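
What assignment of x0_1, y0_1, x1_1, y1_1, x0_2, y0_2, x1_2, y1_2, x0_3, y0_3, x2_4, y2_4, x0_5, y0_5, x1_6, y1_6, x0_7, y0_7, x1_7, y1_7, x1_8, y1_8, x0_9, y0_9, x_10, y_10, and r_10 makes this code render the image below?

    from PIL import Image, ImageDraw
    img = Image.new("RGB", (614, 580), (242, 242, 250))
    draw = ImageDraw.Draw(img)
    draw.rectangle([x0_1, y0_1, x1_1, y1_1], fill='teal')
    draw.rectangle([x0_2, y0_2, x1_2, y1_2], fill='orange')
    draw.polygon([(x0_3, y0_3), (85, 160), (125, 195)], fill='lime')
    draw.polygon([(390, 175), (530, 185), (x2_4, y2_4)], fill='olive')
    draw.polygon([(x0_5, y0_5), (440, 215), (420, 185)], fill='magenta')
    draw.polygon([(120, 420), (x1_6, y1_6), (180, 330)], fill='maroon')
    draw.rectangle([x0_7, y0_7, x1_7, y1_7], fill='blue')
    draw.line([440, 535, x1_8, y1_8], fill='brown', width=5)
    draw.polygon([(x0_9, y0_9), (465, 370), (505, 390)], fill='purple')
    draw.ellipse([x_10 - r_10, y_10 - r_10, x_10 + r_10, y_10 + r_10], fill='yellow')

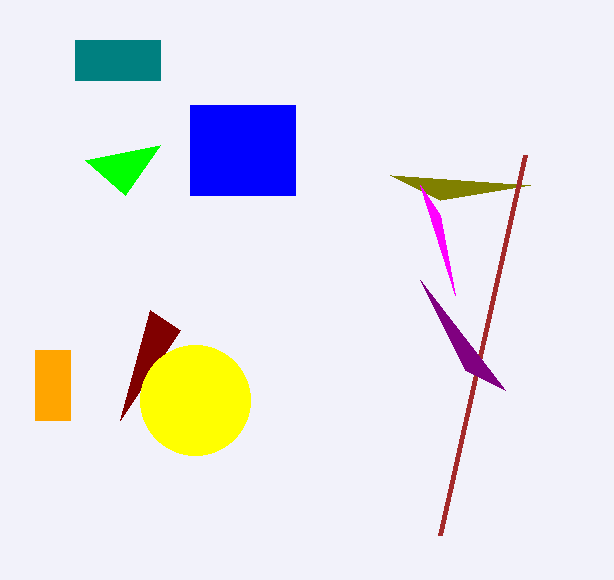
x0_1 = 75; y0_1 = 40; x1_1 = 160; y1_1 = 80; x0_2 = 35; y0_2 = 350; x1_2 = 70; y1_2 = 420; x0_3 = 160; y0_3 = 145; x2_4 = 440; y2_4 = 200; x0_5 = 455; y0_5 = 295; x1_6 = 150; y1_6 = 310; x0_7 = 190; y0_7 = 105; x1_7 = 295; y1_7 = 195; x1_8 = 525; y1_8 = 155; x0_9 = 420; y0_9 = 280; x_10 = 195; y_10 = 400; r_10 = 55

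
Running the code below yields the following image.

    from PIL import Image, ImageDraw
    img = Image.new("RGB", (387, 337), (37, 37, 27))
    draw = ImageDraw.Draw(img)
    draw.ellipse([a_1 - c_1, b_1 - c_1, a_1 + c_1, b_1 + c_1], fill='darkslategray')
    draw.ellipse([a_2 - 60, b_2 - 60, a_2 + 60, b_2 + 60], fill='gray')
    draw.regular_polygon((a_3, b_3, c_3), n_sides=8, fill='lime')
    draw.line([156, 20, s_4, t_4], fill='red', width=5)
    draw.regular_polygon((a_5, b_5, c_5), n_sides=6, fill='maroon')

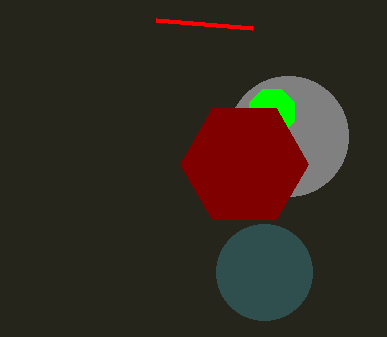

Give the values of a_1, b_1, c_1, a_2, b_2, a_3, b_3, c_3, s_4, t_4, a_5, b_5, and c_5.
a_1 = 264
b_1 = 272
c_1 = 48
a_2 = 288
b_2 = 136
a_3 = 272
b_3 = 112
c_3 = 24
s_4 = 252
t_4 = 28
a_5 = 244
b_5 = 164
c_5 = 64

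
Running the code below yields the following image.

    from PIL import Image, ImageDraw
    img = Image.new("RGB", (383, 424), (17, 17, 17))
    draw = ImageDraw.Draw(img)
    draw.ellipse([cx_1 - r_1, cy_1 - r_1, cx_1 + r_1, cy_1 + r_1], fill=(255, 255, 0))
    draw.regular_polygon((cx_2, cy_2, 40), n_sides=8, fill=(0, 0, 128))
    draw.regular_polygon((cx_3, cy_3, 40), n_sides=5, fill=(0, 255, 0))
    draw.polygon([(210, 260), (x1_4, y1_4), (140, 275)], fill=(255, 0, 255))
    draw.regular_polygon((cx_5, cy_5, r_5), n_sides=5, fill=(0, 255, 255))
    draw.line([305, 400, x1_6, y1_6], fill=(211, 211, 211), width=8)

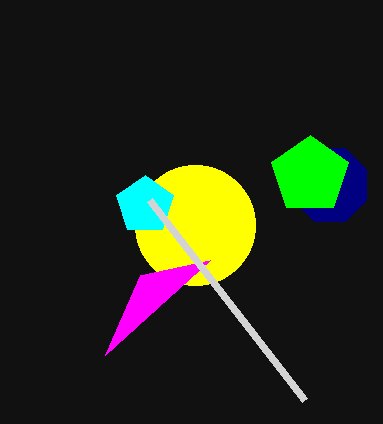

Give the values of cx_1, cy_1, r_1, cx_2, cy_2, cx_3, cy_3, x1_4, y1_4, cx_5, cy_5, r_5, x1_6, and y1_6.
cx_1 = 195, cy_1 = 225, r_1 = 60, cx_2 = 330, cy_2 = 185, cx_3 = 310, cy_3 = 175, x1_4 = 105, y1_4 = 355, cx_5 = 145, cy_5 = 205, r_5 = 30, x1_6 = 150, y1_6 = 200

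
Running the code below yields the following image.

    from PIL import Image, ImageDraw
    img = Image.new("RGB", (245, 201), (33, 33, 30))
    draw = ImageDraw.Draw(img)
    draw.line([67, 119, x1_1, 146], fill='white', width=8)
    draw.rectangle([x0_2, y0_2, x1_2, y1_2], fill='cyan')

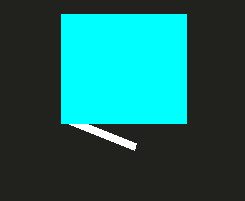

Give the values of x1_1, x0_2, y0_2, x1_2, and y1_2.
x1_1 = 135; x0_2 = 61; y0_2 = 14; x1_2 = 186; y1_2 = 123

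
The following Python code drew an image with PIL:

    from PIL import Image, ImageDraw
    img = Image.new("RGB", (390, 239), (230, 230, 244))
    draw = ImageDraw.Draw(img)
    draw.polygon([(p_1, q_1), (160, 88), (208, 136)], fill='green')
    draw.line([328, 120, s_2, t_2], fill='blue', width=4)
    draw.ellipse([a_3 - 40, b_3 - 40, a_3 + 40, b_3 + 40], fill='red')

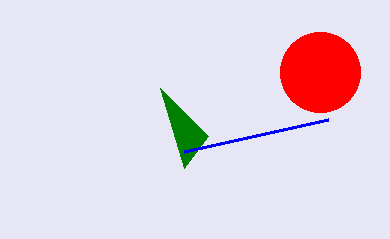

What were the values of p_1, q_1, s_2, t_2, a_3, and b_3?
p_1 = 184
q_1 = 168
s_2 = 184
t_2 = 152
a_3 = 320
b_3 = 72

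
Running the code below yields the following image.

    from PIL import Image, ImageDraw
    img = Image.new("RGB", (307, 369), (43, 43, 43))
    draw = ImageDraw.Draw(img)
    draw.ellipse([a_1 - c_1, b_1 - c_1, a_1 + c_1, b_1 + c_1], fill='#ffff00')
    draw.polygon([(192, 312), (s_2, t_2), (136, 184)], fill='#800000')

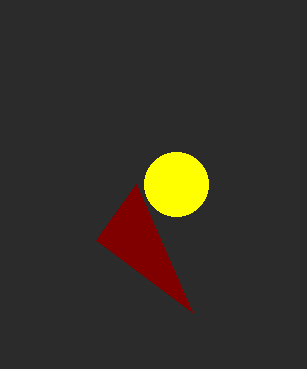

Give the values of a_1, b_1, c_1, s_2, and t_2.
a_1 = 176
b_1 = 184
c_1 = 32
s_2 = 96
t_2 = 240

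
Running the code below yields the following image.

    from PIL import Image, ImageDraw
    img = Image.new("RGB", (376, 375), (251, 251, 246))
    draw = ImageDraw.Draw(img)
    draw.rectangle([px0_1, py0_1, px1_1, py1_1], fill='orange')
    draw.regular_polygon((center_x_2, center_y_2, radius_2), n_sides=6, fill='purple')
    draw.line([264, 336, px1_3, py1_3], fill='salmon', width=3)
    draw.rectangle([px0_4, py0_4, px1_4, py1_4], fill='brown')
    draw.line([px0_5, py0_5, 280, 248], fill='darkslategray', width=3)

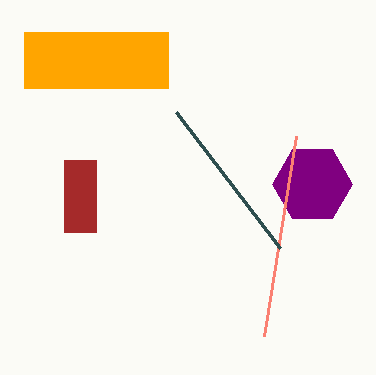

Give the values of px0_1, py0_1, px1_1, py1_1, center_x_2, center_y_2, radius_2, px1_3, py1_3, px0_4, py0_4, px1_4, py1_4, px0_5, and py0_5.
px0_1 = 24
py0_1 = 32
px1_1 = 168
py1_1 = 88
center_x_2 = 312
center_y_2 = 184
radius_2 = 40
px1_3 = 296
py1_3 = 136
px0_4 = 64
py0_4 = 160
px1_4 = 96
py1_4 = 232
px0_5 = 176
py0_5 = 112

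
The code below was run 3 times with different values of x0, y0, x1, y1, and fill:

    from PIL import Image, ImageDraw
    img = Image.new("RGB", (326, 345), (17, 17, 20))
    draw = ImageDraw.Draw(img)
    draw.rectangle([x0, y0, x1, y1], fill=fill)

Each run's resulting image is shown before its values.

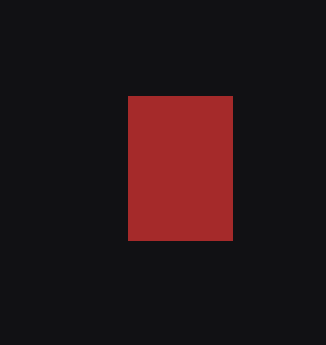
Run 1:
x0 = 128; y0 = 96; x1 = 232; y1 = 240; fill = 'brown'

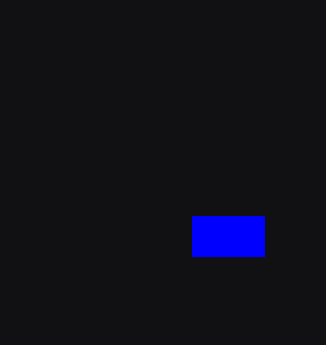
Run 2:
x0 = 192; y0 = 216; x1 = 264; y1 = 256; fill = 'blue'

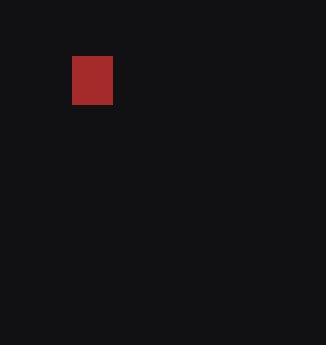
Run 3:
x0 = 72, y0 = 56, x1 = 112, y1 = 104, fill = 'brown'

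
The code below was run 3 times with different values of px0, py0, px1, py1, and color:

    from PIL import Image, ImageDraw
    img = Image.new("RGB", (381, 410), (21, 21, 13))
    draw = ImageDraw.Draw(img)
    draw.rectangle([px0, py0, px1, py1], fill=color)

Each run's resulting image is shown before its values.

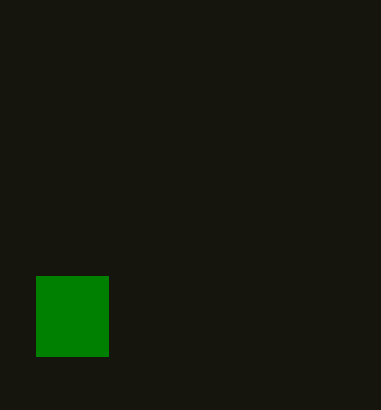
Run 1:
px0 = 36, py0 = 276, px1 = 108, py1 = 356, color = 'green'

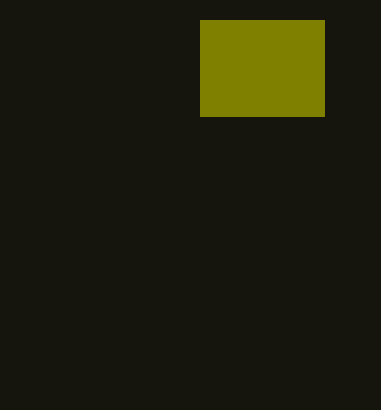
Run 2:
px0 = 200; py0 = 20; px1 = 324; py1 = 116; color = 'olive'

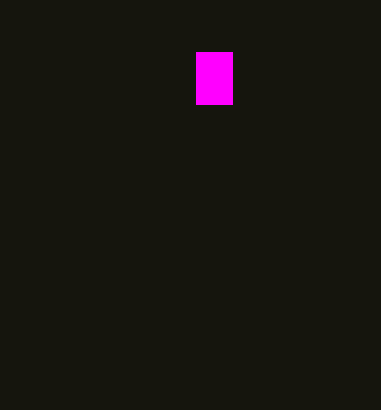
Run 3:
px0 = 196, py0 = 52, px1 = 232, py1 = 104, color = 'magenta'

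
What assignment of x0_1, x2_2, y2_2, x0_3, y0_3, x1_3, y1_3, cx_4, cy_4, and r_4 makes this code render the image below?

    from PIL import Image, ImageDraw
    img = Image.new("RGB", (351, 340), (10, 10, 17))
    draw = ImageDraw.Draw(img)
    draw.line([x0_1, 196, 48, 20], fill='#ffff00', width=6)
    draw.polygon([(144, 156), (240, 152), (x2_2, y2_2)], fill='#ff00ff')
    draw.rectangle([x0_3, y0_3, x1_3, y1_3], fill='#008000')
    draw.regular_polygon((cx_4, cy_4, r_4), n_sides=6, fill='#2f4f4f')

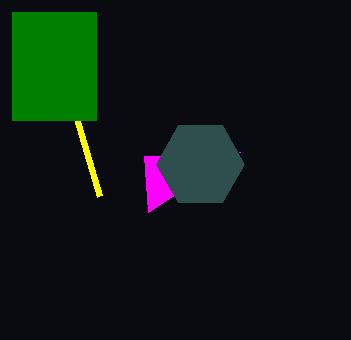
x0_1 = 100; x2_2 = 148; y2_2 = 212; x0_3 = 12; y0_3 = 12; x1_3 = 96; y1_3 = 120; cx_4 = 200; cy_4 = 164; r_4 = 44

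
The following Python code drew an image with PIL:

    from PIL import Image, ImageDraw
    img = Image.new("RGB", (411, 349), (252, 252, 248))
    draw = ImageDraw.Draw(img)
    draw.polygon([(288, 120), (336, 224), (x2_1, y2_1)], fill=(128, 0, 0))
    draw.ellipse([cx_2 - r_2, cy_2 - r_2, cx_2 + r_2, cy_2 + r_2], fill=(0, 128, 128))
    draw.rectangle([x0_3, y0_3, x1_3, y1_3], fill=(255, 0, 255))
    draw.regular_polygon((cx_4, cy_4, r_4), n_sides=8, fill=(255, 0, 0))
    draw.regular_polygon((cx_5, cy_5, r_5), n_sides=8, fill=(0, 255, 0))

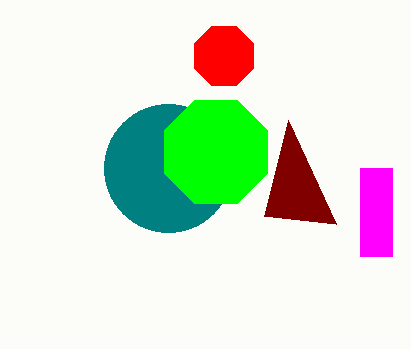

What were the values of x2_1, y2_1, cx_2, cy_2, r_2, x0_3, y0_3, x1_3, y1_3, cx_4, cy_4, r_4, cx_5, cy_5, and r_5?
x2_1 = 264
y2_1 = 216
cx_2 = 168
cy_2 = 168
r_2 = 64
x0_3 = 360
y0_3 = 168
x1_3 = 392
y1_3 = 256
cx_4 = 224
cy_4 = 56
r_4 = 32
cx_5 = 216
cy_5 = 152
r_5 = 56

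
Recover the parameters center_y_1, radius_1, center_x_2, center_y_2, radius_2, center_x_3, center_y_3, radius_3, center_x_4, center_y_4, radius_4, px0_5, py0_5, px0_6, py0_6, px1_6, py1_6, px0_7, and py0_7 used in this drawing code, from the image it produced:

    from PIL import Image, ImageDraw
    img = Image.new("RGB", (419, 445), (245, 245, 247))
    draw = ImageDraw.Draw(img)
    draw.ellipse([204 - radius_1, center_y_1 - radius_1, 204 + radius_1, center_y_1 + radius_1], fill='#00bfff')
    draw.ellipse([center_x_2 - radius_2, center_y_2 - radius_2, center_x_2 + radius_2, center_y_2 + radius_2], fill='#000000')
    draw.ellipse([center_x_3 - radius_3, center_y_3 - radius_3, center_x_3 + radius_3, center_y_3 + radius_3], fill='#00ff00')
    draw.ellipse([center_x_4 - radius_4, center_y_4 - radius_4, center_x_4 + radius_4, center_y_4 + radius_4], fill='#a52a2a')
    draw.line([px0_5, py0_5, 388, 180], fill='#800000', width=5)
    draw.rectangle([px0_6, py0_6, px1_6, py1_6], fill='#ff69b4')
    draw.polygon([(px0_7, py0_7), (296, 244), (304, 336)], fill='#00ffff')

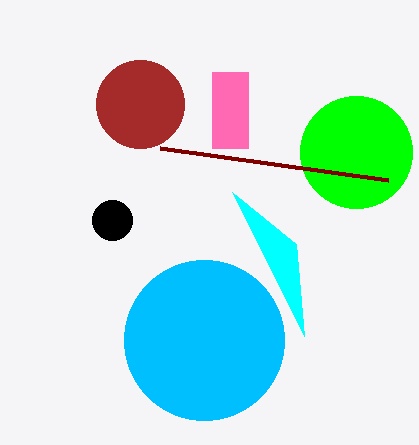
center_y_1 = 340; radius_1 = 80; center_x_2 = 112; center_y_2 = 220; radius_2 = 20; center_x_3 = 356; center_y_3 = 152; radius_3 = 56; center_x_4 = 140; center_y_4 = 104; radius_4 = 44; px0_5 = 160; py0_5 = 148; px0_6 = 212; py0_6 = 72; px1_6 = 248; py1_6 = 148; px0_7 = 232; py0_7 = 192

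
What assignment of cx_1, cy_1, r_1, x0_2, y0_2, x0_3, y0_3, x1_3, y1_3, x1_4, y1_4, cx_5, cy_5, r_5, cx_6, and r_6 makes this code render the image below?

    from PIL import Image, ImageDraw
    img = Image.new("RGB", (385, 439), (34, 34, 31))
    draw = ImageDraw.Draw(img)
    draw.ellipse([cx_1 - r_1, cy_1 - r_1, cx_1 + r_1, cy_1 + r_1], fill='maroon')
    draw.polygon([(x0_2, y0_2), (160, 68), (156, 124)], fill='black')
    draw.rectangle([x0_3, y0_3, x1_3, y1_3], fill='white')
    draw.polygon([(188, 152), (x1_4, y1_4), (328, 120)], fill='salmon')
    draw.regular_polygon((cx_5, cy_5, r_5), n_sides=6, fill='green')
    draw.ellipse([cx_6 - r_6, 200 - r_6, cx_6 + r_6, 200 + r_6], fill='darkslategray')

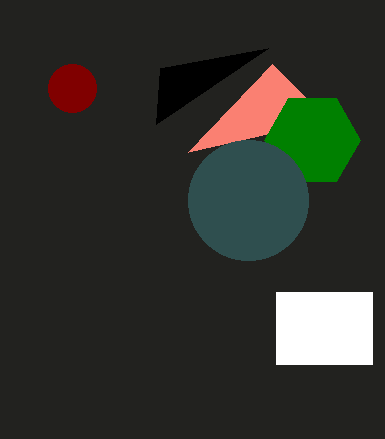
cx_1 = 72; cy_1 = 88; r_1 = 24; x0_2 = 268; y0_2 = 48; x0_3 = 276; y0_3 = 292; x1_3 = 372; y1_3 = 364; x1_4 = 272; y1_4 = 64; cx_5 = 312; cy_5 = 140; r_5 = 48; cx_6 = 248; r_6 = 60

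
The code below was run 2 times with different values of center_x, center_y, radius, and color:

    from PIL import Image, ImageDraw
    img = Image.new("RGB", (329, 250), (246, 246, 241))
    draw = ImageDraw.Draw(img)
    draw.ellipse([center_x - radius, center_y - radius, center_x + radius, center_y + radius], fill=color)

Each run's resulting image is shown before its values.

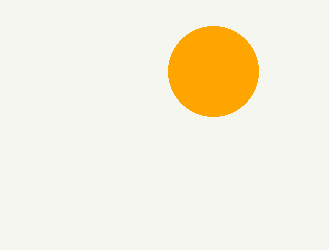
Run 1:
center_x = 213, center_y = 71, radius = 45, color = 'orange'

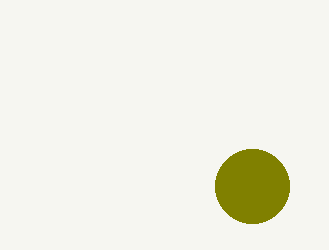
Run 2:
center_x = 252, center_y = 186, radius = 37, color = 'olive'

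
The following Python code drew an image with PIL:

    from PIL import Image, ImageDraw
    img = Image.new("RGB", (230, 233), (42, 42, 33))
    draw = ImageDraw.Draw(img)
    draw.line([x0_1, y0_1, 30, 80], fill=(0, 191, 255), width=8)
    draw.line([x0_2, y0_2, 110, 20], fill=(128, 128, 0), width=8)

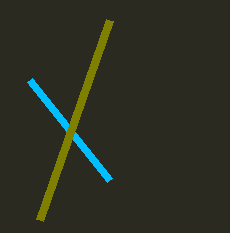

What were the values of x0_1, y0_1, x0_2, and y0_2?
x0_1 = 110, y0_1 = 180, x0_2 = 40, y0_2 = 220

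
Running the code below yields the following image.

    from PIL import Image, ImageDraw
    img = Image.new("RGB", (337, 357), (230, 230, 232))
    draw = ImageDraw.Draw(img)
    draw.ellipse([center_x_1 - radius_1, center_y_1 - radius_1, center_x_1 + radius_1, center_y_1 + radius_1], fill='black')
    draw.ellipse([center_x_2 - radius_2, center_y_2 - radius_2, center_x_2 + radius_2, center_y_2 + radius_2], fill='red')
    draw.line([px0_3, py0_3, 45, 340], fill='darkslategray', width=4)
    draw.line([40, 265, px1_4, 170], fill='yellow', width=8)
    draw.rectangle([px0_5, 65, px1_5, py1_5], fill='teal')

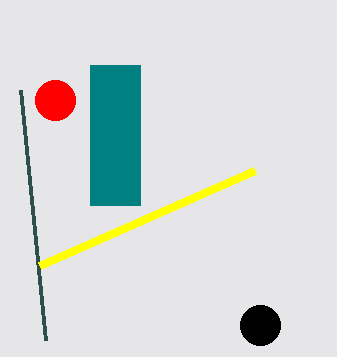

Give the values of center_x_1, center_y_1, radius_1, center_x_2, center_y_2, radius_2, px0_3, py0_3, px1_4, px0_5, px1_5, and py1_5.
center_x_1 = 260, center_y_1 = 325, radius_1 = 20, center_x_2 = 55, center_y_2 = 100, radius_2 = 20, px0_3 = 20, py0_3 = 90, px1_4 = 255, px0_5 = 90, px1_5 = 140, py1_5 = 205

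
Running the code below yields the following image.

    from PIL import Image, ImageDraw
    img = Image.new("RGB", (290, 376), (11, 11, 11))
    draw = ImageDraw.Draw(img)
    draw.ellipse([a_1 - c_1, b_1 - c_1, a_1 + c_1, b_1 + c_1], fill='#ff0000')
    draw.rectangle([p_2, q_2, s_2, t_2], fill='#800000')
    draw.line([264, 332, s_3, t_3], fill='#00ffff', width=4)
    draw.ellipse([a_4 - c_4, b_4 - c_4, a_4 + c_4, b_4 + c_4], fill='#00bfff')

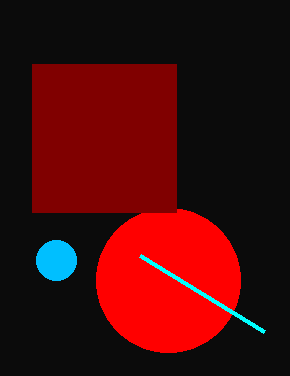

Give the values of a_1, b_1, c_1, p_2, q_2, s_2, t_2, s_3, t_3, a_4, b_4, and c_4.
a_1 = 168
b_1 = 280
c_1 = 72
p_2 = 32
q_2 = 64
s_2 = 176
t_2 = 212
s_3 = 140
t_3 = 256
a_4 = 56
b_4 = 260
c_4 = 20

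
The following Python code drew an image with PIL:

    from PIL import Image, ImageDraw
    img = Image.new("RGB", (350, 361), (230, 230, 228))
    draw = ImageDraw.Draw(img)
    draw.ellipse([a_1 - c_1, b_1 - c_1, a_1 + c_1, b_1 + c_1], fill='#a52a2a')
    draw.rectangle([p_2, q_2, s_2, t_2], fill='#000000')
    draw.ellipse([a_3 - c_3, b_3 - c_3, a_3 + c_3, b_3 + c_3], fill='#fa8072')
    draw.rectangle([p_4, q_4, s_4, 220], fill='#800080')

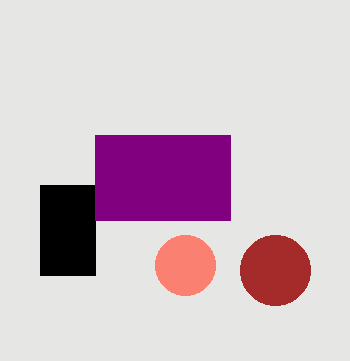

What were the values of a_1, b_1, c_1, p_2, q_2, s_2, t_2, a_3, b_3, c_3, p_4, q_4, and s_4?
a_1 = 275, b_1 = 270, c_1 = 35, p_2 = 40, q_2 = 185, s_2 = 95, t_2 = 275, a_3 = 185, b_3 = 265, c_3 = 30, p_4 = 95, q_4 = 135, s_4 = 230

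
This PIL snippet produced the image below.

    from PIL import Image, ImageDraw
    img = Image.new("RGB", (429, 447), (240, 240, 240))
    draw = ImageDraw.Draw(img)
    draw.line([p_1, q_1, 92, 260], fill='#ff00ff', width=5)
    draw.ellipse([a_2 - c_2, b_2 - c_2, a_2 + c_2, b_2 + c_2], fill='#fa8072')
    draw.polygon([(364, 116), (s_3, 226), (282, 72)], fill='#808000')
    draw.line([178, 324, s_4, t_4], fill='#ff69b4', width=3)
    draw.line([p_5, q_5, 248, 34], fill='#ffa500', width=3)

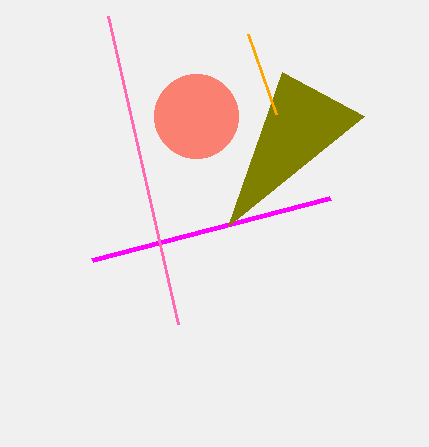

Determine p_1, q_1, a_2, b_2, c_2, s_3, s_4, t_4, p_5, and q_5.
p_1 = 330, q_1 = 198, a_2 = 196, b_2 = 116, c_2 = 42, s_3 = 228, s_4 = 108, t_4 = 16, p_5 = 276, q_5 = 114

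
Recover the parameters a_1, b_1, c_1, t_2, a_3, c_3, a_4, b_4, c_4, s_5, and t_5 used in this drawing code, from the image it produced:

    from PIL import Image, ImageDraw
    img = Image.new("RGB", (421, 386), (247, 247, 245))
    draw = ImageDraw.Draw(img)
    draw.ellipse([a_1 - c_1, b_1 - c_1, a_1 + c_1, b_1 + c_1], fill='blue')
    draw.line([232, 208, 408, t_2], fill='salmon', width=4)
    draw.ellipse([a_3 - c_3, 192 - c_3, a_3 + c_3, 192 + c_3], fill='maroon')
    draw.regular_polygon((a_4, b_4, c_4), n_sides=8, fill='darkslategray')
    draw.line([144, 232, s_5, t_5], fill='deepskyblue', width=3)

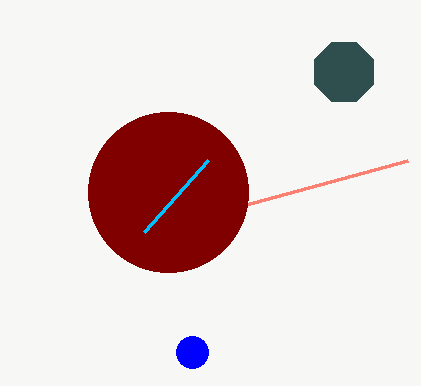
a_1 = 192; b_1 = 352; c_1 = 16; t_2 = 160; a_3 = 168; c_3 = 80; a_4 = 344; b_4 = 72; c_4 = 32; s_5 = 208; t_5 = 160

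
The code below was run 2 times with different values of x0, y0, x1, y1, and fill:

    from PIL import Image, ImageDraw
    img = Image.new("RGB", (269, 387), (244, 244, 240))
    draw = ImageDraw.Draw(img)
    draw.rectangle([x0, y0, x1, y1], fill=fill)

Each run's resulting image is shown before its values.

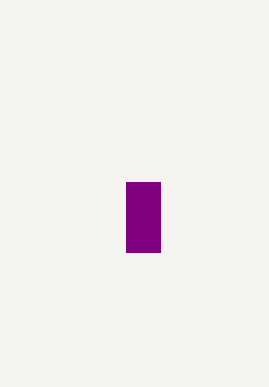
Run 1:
x0 = 126; y0 = 182; x1 = 160; y1 = 252; fill = 'purple'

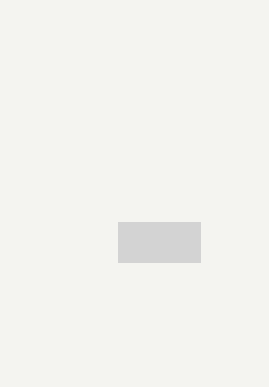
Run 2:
x0 = 118; y0 = 222; x1 = 200; y1 = 262; fill = 'lightgray'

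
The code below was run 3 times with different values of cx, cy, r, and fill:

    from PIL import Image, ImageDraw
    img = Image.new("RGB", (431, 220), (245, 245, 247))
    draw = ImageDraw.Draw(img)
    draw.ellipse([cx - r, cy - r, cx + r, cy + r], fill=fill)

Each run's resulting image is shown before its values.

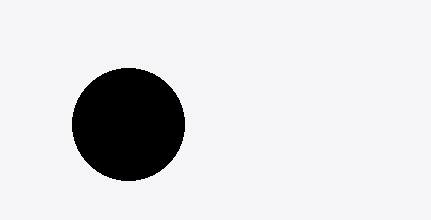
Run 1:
cx = 128; cy = 124; r = 56; fill = 'black'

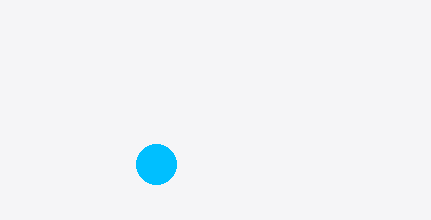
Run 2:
cx = 156; cy = 164; r = 20; fill = 'deepskyblue'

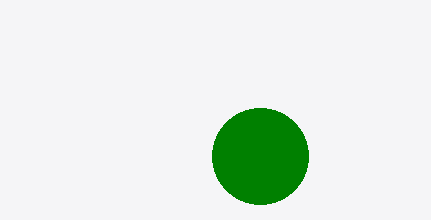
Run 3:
cx = 260
cy = 156
r = 48
fill = 'green'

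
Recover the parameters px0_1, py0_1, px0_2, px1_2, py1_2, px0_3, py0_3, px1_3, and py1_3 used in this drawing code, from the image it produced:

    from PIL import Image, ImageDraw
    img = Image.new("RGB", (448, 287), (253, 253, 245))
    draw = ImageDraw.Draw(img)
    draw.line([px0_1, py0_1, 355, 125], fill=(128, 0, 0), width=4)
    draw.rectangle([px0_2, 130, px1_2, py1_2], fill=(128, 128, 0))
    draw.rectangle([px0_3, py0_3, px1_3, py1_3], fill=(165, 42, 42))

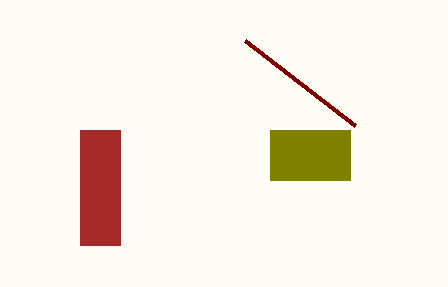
px0_1 = 245; py0_1 = 40; px0_2 = 270; px1_2 = 350; py1_2 = 180; px0_3 = 80; py0_3 = 130; px1_3 = 120; py1_3 = 245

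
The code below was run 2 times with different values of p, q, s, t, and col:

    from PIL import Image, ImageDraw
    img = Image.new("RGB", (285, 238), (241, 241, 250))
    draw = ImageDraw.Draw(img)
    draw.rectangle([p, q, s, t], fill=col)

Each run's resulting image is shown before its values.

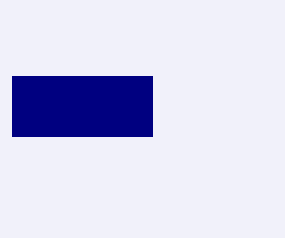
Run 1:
p = 12, q = 76, s = 152, t = 136, col = 'navy'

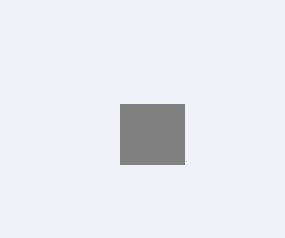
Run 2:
p = 120; q = 104; s = 184; t = 164; col = 'gray'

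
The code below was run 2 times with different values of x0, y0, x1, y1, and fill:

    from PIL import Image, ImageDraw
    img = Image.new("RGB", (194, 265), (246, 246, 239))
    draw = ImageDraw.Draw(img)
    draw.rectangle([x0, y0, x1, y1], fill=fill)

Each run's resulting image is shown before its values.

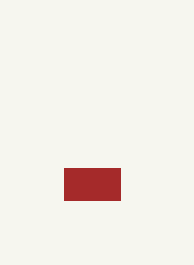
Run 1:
x0 = 64
y0 = 168
x1 = 120
y1 = 200
fill = 'brown'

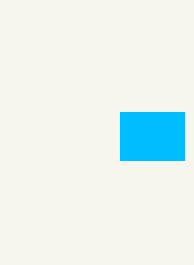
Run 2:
x0 = 120
y0 = 112
x1 = 184
y1 = 160
fill = 'deepskyblue'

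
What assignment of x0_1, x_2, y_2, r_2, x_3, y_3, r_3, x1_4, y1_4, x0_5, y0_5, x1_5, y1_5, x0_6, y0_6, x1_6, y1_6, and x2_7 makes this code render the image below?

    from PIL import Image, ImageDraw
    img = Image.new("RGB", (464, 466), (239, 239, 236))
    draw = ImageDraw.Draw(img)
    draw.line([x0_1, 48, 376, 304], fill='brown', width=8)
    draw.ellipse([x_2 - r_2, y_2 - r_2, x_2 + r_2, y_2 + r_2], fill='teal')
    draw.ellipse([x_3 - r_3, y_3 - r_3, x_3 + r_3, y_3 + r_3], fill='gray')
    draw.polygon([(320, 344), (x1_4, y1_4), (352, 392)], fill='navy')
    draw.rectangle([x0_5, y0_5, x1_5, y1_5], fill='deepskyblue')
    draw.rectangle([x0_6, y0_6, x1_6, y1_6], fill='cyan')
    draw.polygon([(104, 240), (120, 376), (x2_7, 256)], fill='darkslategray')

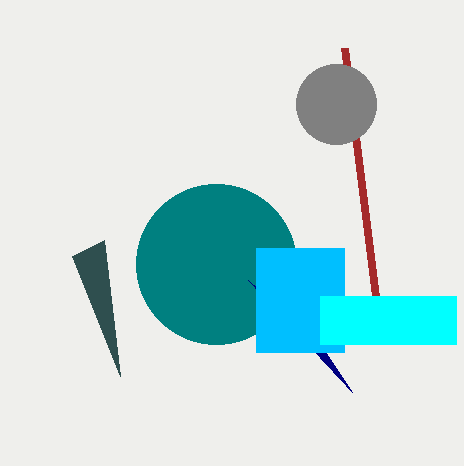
x0_1 = 344
x_2 = 216
y_2 = 264
r_2 = 80
x_3 = 336
y_3 = 104
r_3 = 40
x1_4 = 248
y1_4 = 280
x0_5 = 256
y0_5 = 248
x1_5 = 344
y1_5 = 352
x0_6 = 320
y0_6 = 296
x1_6 = 456
y1_6 = 344
x2_7 = 72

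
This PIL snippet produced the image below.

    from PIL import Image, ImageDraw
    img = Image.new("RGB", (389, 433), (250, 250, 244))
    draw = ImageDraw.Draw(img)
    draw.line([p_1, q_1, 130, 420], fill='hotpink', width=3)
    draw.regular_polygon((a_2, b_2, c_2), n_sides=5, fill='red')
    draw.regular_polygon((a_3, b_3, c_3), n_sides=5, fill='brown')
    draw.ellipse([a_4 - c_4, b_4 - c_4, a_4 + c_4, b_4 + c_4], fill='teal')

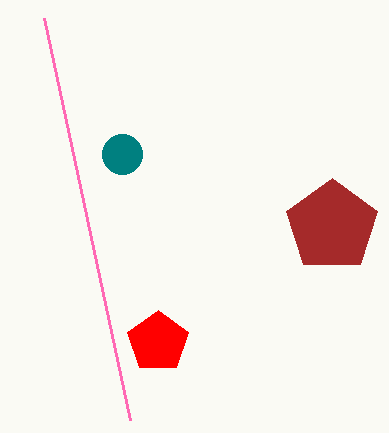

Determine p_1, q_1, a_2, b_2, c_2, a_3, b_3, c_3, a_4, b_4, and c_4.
p_1 = 44, q_1 = 18, a_2 = 158, b_2 = 342, c_2 = 32, a_3 = 332, b_3 = 226, c_3 = 48, a_4 = 122, b_4 = 154, c_4 = 20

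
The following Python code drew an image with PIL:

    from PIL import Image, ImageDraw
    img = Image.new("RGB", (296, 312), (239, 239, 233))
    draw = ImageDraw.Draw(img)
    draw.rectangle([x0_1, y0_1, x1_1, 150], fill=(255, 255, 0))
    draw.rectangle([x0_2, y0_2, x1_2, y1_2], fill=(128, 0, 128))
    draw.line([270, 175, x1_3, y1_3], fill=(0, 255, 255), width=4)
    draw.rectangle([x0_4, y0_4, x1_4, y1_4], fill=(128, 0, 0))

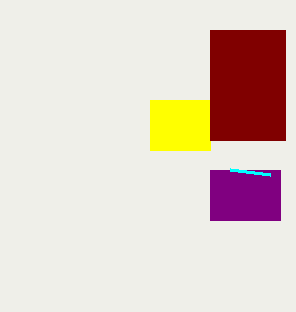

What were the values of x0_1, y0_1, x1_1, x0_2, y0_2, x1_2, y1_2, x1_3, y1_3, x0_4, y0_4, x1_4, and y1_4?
x0_1 = 150
y0_1 = 100
x1_1 = 210
x0_2 = 210
y0_2 = 170
x1_2 = 280
y1_2 = 220
x1_3 = 230
y1_3 = 170
x0_4 = 210
y0_4 = 30
x1_4 = 285
y1_4 = 140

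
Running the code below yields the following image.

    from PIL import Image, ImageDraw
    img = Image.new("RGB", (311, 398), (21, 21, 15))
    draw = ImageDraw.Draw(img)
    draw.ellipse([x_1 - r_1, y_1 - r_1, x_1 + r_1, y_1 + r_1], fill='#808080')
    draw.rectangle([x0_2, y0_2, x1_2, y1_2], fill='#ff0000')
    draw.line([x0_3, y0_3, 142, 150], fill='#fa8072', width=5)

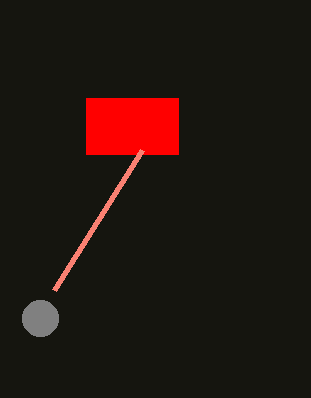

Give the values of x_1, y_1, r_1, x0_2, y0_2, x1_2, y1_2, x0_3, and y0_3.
x_1 = 40; y_1 = 318; r_1 = 18; x0_2 = 86; y0_2 = 98; x1_2 = 178; y1_2 = 154; x0_3 = 54; y0_3 = 290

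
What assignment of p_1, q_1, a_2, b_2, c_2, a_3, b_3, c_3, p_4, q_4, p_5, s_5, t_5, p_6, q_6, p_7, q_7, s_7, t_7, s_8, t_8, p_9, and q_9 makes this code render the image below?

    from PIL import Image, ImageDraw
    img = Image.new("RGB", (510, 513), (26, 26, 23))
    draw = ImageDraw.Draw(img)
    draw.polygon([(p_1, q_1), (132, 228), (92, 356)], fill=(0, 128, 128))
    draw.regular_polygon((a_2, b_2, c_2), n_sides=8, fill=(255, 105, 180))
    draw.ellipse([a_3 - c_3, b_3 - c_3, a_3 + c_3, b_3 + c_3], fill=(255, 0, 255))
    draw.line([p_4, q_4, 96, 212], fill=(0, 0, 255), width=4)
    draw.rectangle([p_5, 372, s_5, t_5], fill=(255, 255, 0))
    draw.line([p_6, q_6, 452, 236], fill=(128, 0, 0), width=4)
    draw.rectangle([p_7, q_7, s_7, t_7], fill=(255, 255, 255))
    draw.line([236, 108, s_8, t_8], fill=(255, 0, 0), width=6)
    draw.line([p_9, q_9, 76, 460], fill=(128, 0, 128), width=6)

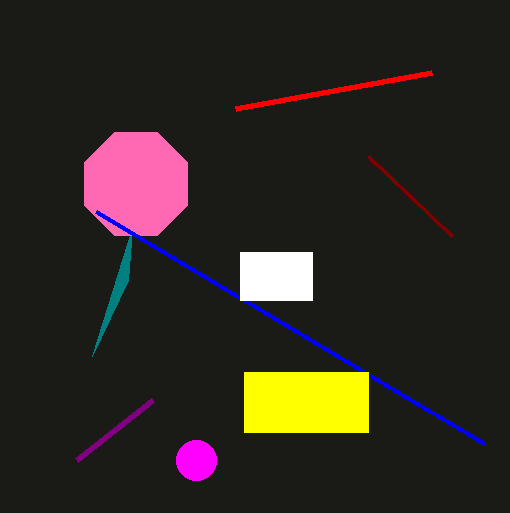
p_1 = 128; q_1 = 280; a_2 = 136; b_2 = 184; c_2 = 56; a_3 = 196; b_3 = 460; c_3 = 20; p_4 = 484; q_4 = 444; p_5 = 244; s_5 = 368; t_5 = 432; p_6 = 368; q_6 = 156; p_7 = 240; q_7 = 252; s_7 = 312; t_7 = 300; s_8 = 432; t_8 = 72; p_9 = 152; q_9 = 400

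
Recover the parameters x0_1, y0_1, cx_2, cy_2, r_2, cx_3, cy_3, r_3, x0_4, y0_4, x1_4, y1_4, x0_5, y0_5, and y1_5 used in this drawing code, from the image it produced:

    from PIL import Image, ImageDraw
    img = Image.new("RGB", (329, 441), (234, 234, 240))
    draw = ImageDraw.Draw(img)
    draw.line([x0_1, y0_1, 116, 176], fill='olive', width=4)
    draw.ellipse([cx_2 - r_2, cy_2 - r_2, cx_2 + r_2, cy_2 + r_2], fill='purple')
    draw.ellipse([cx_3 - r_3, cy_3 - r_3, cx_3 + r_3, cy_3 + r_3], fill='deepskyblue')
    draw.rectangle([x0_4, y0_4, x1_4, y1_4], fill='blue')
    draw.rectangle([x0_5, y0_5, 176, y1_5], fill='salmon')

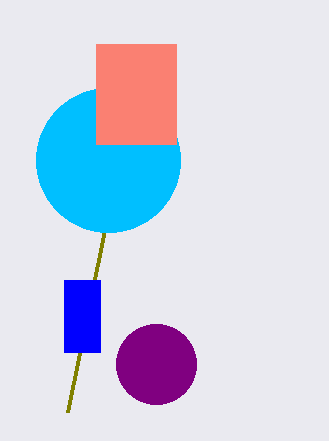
x0_1 = 68; y0_1 = 412; cx_2 = 156; cy_2 = 364; r_2 = 40; cx_3 = 108; cy_3 = 160; r_3 = 72; x0_4 = 64; y0_4 = 280; x1_4 = 100; y1_4 = 352; x0_5 = 96; y0_5 = 44; y1_5 = 144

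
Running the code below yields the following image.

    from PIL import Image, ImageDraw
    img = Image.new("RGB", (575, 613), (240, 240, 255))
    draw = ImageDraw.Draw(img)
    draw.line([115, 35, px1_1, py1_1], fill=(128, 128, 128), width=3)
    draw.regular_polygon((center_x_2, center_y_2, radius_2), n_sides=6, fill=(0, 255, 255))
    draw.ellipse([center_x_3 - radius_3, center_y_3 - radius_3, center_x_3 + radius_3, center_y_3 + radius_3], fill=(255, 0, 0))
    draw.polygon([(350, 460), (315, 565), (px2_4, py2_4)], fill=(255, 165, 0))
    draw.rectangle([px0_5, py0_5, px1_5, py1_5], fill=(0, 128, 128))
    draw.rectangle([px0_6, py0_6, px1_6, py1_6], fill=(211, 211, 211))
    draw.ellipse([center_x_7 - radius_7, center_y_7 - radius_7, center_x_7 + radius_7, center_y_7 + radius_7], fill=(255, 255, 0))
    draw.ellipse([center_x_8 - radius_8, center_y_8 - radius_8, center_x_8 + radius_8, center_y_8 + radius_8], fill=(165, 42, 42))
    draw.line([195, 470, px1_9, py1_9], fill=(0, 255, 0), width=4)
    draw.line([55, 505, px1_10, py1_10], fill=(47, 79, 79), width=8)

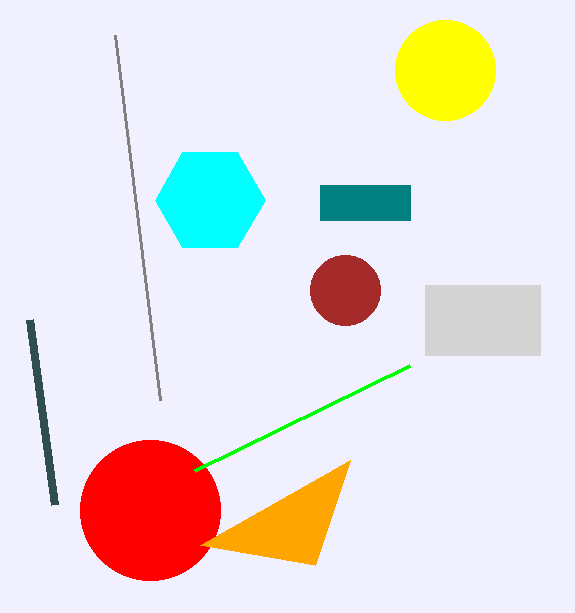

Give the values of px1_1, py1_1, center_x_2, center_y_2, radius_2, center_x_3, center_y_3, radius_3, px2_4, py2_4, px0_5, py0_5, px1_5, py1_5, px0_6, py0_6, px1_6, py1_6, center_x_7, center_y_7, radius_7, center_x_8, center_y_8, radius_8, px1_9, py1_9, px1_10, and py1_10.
px1_1 = 160, py1_1 = 400, center_x_2 = 210, center_y_2 = 200, radius_2 = 55, center_x_3 = 150, center_y_3 = 510, radius_3 = 70, px2_4 = 200, py2_4 = 545, px0_5 = 320, py0_5 = 185, px1_5 = 410, py1_5 = 220, px0_6 = 425, py0_6 = 285, px1_6 = 540, py1_6 = 355, center_x_7 = 445, center_y_7 = 70, radius_7 = 50, center_x_8 = 345, center_y_8 = 290, radius_8 = 35, px1_9 = 410, py1_9 = 365, px1_10 = 30, py1_10 = 320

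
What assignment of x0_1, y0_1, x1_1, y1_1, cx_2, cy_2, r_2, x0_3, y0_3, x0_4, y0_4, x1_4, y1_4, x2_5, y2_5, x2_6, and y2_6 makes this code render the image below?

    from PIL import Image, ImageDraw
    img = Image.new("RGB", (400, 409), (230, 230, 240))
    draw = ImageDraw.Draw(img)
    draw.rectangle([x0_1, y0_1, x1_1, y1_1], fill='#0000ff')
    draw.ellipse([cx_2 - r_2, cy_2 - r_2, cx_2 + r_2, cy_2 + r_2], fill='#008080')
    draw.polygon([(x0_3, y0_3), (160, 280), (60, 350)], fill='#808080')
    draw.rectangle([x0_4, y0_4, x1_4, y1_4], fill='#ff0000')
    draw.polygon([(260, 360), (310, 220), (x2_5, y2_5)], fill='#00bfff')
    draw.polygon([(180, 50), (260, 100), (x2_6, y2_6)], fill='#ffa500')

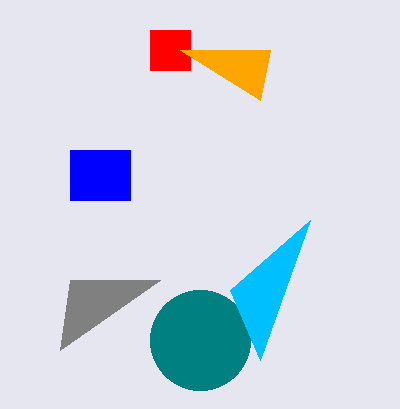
x0_1 = 70
y0_1 = 150
x1_1 = 130
y1_1 = 200
cx_2 = 200
cy_2 = 340
r_2 = 50
x0_3 = 70
y0_3 = 280
x0_4 = 150
y0_4 = 30
x1_4 = 190
y1_4 = 70
x2_5 = 230
y2_5 = 290
x2_6 = 270
y2_6 = 50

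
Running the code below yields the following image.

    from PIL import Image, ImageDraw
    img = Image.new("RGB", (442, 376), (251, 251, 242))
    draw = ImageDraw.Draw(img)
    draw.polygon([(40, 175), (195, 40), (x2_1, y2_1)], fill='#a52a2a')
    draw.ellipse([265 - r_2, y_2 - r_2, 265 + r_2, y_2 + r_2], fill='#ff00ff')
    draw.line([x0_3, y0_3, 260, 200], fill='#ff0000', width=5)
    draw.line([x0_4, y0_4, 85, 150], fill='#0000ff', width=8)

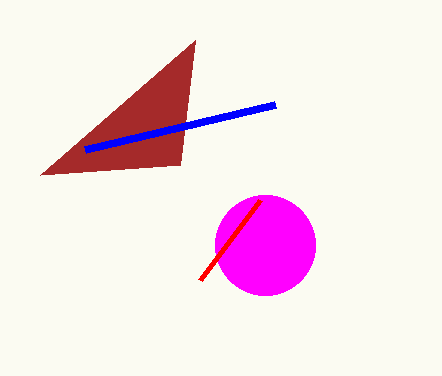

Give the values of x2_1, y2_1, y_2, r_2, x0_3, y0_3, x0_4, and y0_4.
x2_1 = 180
y2_1 = 165
y_2 = 245
r_2 = 50
x0_3 = 200
y0_3 = 280
x0_4 = 275
y0_4 = 105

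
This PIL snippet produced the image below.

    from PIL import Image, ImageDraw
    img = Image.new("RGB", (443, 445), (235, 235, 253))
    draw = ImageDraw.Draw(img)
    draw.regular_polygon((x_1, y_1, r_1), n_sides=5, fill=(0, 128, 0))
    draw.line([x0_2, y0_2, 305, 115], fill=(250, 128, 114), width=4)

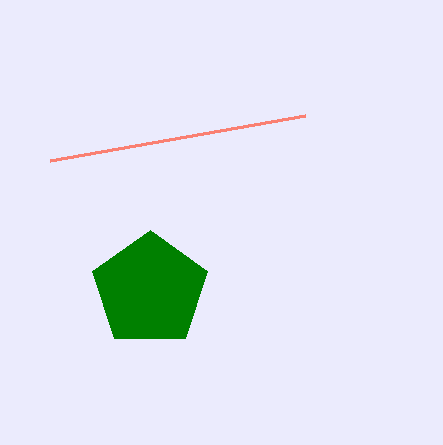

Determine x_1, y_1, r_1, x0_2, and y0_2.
x_1 = 150
y_1 = 290
r_1 = 60
x0_2 = 50
y0_2 = 160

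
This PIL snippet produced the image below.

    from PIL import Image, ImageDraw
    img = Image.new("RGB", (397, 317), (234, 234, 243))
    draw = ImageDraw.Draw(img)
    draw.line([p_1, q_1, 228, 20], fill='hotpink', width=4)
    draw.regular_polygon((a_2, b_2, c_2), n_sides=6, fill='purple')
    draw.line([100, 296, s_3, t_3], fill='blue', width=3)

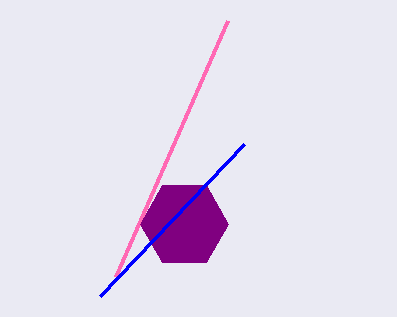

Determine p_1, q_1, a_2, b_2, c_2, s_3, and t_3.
p_1 = 116; q_1 = 276; a_2 = 184; b_2 = 224; c_2 = 44; s_3 = 244; t_3 = 144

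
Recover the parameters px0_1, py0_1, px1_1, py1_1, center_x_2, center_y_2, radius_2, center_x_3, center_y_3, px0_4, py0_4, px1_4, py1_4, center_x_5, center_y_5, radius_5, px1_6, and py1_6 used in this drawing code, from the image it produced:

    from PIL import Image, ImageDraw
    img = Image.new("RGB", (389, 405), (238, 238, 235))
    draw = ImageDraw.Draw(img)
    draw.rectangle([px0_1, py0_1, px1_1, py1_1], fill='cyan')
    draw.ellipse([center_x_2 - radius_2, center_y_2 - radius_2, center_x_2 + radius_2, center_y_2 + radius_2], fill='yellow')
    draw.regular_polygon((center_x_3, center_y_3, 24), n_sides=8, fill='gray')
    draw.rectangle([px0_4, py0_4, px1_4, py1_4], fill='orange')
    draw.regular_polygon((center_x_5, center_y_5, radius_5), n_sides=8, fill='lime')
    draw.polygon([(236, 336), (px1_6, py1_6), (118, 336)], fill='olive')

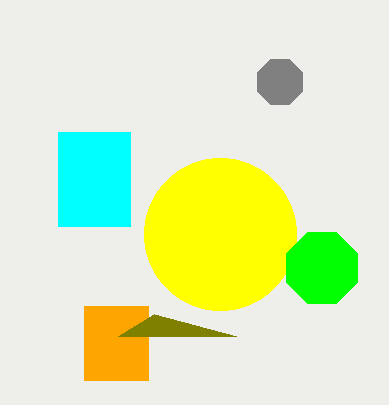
px0_1 = 58, py0_1 = 132, px1_1 = 130, py1_1 = 226, center_x_2 = 220, center_y_2 = 234, radius_2 = 76, center_x_3 = 280, center_y_3 = 82, px0_4 = 84, py0_4 = 306, px1_4 = 148, py1_4 = 380, center_x_5 = 322, center_y_5 = 268, radius_5 = 38, px1_6 = 154, py1_6 = 314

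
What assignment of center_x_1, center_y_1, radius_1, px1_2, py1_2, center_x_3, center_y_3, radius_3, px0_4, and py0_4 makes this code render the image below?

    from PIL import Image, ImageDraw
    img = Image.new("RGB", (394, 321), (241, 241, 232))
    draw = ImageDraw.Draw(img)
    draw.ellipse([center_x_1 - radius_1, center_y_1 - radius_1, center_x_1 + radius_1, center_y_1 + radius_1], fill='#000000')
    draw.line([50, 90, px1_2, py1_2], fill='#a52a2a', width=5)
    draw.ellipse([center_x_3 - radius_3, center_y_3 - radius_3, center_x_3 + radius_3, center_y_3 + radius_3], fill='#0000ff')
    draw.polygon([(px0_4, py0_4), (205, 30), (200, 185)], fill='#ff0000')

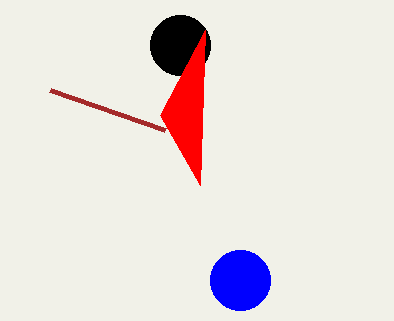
center_x_1 = 180; center_y_1 = 45; radius_1 = 30; px1_2 = 165; py1_2 = 130; center_x_3 = 240; center_y_3 = 280; radius_3 = 30; px0_4 = 160; py0_4 = 115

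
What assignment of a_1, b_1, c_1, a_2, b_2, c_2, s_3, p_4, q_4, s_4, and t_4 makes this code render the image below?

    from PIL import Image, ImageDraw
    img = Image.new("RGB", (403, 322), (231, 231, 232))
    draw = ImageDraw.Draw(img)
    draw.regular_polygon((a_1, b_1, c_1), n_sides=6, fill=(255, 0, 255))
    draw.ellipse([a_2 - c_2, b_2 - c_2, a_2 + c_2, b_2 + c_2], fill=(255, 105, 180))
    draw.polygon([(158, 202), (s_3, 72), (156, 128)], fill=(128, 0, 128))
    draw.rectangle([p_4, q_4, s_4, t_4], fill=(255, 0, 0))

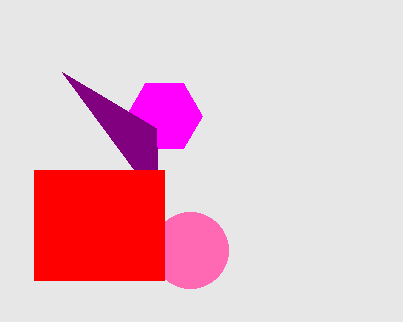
a_1 = 164
b_1 = 116
c_1 = 38
a_2 = 190
b_2 = 250
c_2 = 38
s_3 = 62
p_4 = 34
q_4 = 170
s_4 = 164
t_4 = 280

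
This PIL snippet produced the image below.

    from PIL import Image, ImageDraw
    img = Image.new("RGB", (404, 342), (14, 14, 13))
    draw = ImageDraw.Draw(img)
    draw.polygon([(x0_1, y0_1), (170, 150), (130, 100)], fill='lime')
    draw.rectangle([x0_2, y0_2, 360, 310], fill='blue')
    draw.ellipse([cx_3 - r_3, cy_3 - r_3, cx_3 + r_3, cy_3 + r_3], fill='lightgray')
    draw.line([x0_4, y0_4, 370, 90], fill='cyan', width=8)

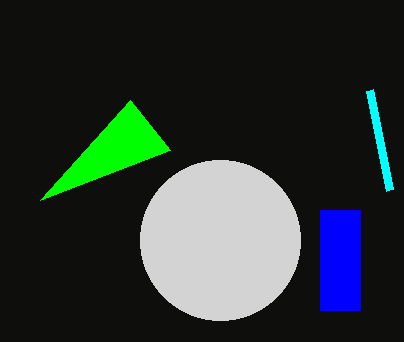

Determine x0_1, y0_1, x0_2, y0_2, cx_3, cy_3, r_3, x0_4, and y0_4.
x0_1 = 40; y0_1 = 200; x0_2 = 320; y0_2 = 210; cx_3 = 220; cy_3 = 240; r_3 = 80; x0_4 = 390; y0_4 = 190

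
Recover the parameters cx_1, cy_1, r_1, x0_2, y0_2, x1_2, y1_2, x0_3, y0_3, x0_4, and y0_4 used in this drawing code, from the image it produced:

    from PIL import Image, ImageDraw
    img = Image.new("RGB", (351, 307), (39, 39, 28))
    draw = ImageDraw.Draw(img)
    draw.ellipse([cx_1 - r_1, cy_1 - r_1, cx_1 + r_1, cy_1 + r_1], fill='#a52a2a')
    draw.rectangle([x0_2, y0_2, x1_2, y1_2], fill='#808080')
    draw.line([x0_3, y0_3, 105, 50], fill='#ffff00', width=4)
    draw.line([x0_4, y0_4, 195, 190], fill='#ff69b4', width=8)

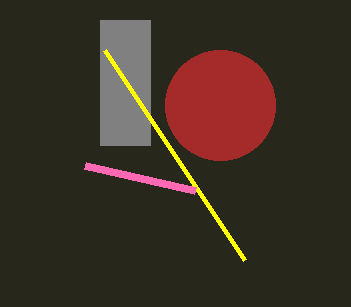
cx_1 = 220, cy_1 = 105, r_1 = 55, x0_2 = 100, y0_2 = 20, x1_2 = 150, y1_2 = 145, x0_3 = 245, y0_3 = 260, x0_4 = 85, y0_4 = 165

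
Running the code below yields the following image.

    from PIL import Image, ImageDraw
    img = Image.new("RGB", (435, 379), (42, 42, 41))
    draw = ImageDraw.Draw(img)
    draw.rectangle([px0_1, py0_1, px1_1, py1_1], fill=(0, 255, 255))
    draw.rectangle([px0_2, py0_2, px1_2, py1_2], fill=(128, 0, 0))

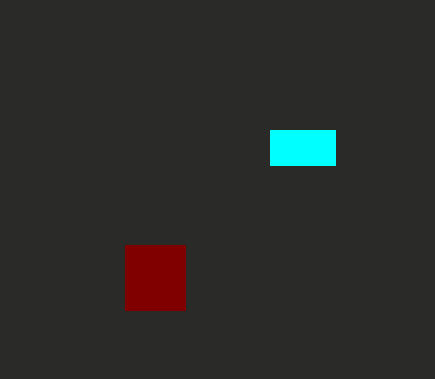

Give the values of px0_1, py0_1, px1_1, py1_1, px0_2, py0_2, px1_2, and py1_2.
px0_1 = 270
py0_1 = 130
px1_1 = 335
py1_1 = 165
px0_2 = 125
py0_2 = 245
px1_2 = 185
py1_2 = 310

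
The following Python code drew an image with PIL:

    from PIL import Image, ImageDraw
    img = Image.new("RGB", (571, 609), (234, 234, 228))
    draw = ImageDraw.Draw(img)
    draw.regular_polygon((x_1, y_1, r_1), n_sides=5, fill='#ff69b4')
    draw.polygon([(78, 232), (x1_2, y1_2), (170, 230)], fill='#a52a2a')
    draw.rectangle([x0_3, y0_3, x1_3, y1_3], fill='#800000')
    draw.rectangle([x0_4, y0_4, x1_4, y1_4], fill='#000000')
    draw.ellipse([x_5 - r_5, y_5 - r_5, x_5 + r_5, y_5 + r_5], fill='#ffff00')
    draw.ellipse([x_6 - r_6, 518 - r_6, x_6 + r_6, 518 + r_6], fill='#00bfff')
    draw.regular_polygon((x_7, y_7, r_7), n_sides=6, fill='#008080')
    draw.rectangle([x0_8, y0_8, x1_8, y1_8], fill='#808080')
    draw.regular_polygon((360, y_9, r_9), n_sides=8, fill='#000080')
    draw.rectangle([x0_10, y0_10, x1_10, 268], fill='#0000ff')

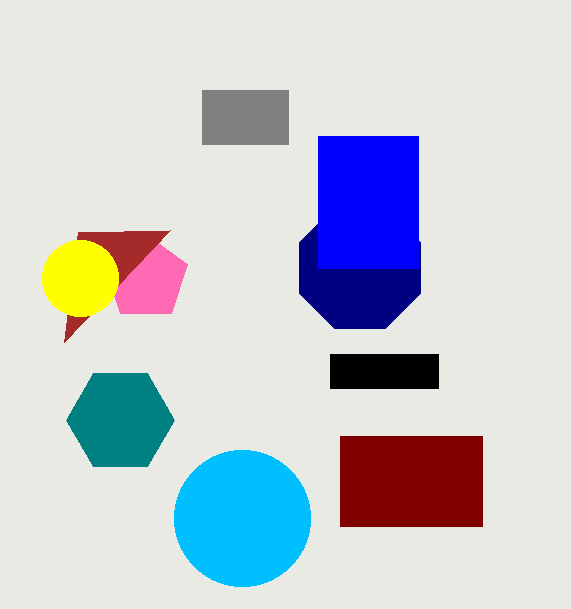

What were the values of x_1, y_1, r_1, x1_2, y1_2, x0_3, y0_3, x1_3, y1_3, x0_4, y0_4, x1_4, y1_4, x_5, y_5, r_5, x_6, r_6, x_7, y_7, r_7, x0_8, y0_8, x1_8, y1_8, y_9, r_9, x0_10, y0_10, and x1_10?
x_1 = 146; y_1 = 278; r_1 = 44; x1_2 = 64; y1_2 = 342; x0_3 = 340; y0_3 = 436; x1_3 = 482; y1_3 = 526; x0_4 = 330; y0_4 = 354; x1_4 = 438; y1_4 = 388; x_5 = 80; y_5 = 278; r_5 = 38; x_6 = 242; r_6 = 68; x_7 = 120; y_7 = 420; r_7 = 54; x0_8 = 202; y0_8 = 90; x1_8 = 288; y1_8 = 144; y_9 = 268; r_9 = 66; x0_10 = 318; y0_10 = 136; x1_10 = 418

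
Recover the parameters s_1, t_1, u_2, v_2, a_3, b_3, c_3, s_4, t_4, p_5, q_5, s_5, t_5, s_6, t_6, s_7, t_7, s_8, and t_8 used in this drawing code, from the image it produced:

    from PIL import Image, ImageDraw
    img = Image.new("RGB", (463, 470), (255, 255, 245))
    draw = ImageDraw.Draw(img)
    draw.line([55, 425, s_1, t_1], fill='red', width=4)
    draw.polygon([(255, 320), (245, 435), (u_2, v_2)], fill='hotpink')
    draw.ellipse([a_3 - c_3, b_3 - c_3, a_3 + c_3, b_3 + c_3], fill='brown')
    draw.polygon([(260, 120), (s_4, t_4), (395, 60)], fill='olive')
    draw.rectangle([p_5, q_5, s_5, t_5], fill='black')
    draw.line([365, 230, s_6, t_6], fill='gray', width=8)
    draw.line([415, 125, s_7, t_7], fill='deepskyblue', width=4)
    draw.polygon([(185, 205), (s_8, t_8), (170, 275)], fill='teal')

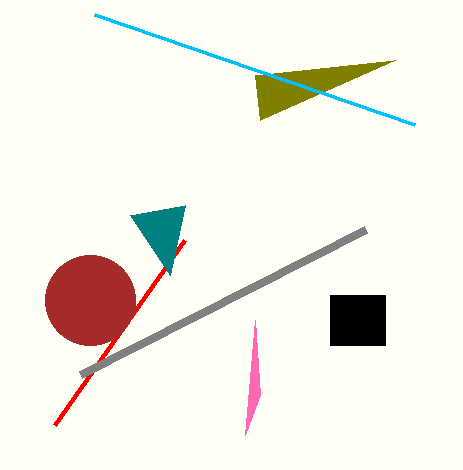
s_1 = 185; t_1 = 240; u_2 = 260; v_2 = 395; a_3 = 90; b_3 = 300; c_3 = 45; s_4 = 255; t_4 = 75; p_5 = 330; q_5 = 295; s_5 = 385; t_5 = 345; s_6 = 80; t_6 = 375; s_7 = 95; t_7 = 15; s_8 = 130; t_8 = 215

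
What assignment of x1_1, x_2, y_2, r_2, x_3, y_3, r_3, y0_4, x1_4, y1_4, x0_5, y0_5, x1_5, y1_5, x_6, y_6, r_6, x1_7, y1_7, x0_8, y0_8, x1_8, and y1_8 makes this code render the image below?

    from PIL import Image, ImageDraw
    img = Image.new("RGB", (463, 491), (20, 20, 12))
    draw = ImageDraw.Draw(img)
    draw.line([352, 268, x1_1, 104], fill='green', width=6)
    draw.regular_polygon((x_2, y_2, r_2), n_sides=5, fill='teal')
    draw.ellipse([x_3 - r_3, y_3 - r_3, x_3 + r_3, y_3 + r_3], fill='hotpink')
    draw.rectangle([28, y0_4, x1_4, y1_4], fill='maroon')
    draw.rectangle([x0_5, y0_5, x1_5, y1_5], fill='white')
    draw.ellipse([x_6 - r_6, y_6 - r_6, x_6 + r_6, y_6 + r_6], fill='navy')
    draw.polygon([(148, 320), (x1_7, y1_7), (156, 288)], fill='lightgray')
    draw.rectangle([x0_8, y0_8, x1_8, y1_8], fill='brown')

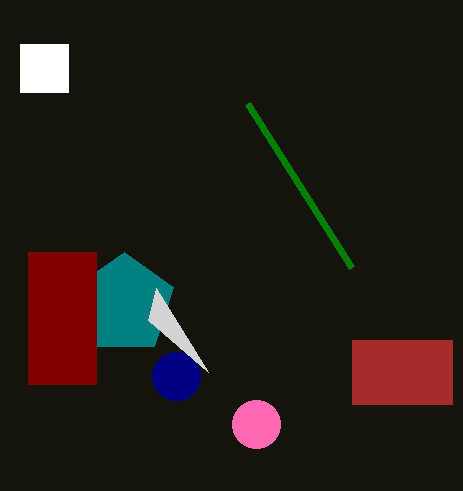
x1_1 = 248
x_2 = 124
y_2 = 304
r_2 = 52
x_3 = 256
y_3 = 424
r_3 = 24
y0_4 = 252
x1_4 = 96
y1_4 = 384
x0_5 = 20
y0_5 = 44
x1_5 = 68
y1_5 = 92
x_6 = 176
y_6 = 376
r_6 = 24
x1_7 = 208
y1_7 = 372
x0_8 = 352
y0_8 = 340
x1_8 = 452
y1_8 = 404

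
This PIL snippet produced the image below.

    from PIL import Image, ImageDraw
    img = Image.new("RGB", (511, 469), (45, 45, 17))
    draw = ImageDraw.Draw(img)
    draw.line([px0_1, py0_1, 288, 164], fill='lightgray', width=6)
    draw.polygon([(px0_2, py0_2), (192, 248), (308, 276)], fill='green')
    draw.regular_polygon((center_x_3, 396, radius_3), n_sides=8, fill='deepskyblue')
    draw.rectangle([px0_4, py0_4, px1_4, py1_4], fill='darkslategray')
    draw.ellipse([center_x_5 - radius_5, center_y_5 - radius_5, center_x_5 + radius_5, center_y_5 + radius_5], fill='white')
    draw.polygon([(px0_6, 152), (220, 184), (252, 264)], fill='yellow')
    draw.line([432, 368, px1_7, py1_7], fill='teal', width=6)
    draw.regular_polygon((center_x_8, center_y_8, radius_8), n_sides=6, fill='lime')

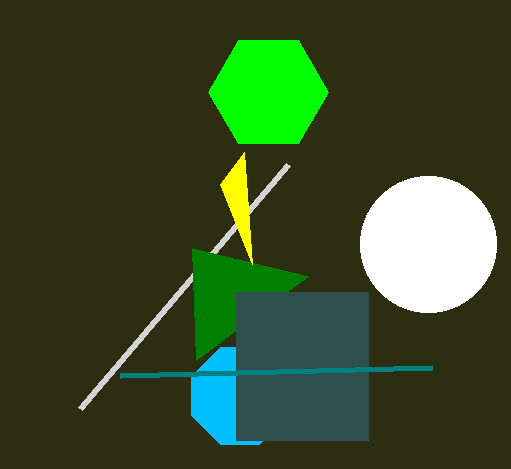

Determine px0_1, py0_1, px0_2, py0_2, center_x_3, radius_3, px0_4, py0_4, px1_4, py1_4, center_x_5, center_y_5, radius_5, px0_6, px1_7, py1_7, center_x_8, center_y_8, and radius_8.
px0_1 = 80, py0_1 = 408, px0_2 = 196, py0_2 = 360, center_x_3 = 240, radius_3 = 52, px0_4 = 236, py0_4 = 292, px1_4 = 368, py1_4 = 440, center_x_5 = 428, center_y_5 = 244, radius_5 = 68, px0_6 = 244, px1_7 = 120, py1_7 = 376, center_x_8 = 268, center_y_8 = 92, radius_8 = 60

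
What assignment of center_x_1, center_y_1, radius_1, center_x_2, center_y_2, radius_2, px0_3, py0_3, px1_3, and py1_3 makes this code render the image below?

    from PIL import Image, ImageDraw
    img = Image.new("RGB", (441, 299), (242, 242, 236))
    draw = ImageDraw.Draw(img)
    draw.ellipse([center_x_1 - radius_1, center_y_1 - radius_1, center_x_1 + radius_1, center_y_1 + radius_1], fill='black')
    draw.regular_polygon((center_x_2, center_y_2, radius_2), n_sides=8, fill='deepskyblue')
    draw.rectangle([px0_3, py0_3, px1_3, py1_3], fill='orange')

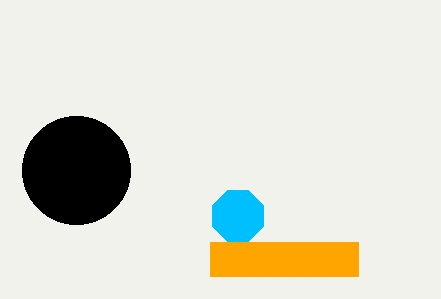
center_x_1 = 76; center_y_1 = 170; radius_1 = 54; center_x_2 = 238; center_y_2 = 216; radius_2 = 28; px0_3 = 210; py0_3 = 242; px1_3 = 358; py1_3 = 276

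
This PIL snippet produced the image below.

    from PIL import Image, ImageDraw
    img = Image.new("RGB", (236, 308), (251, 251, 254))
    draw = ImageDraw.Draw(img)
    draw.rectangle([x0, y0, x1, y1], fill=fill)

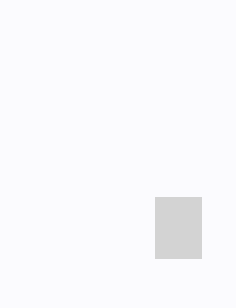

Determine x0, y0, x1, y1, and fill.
x0 = 155, y0 = 197, x1 = 201, y1 = 258, fill = 'lightgray'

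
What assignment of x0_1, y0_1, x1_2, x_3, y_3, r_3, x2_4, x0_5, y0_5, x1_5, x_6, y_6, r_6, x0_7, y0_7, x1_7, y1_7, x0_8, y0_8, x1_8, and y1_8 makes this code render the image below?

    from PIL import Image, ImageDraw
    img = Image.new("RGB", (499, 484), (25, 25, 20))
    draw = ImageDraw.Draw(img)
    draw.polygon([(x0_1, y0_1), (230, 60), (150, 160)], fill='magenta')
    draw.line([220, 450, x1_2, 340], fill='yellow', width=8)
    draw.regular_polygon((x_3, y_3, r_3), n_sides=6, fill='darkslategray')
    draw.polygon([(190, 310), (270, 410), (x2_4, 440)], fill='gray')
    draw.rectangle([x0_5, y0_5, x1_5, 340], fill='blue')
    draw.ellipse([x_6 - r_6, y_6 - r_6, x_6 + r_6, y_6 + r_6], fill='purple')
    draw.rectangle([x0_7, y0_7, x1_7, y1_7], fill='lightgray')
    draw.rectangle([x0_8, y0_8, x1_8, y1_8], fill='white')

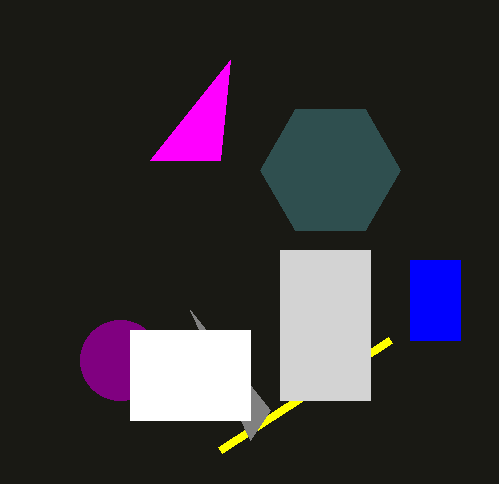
x0_1 = 220
y0_1 = 160
x1_2 = 390
x_3 = 330
y_3 = 170
r_3 = 70
x2_4 = 250
x0_5 = 410
y0_5 = 260
x1_5 = 460
x_6 = 120
y_6 = 360
r_6 = 40
x0_7 = 280
y0_7 = 250
x1_7 = 370
y1_7 = 400
x0_8 = 130
y0_8 = 330
x1_8 = 250
y1_8 = 420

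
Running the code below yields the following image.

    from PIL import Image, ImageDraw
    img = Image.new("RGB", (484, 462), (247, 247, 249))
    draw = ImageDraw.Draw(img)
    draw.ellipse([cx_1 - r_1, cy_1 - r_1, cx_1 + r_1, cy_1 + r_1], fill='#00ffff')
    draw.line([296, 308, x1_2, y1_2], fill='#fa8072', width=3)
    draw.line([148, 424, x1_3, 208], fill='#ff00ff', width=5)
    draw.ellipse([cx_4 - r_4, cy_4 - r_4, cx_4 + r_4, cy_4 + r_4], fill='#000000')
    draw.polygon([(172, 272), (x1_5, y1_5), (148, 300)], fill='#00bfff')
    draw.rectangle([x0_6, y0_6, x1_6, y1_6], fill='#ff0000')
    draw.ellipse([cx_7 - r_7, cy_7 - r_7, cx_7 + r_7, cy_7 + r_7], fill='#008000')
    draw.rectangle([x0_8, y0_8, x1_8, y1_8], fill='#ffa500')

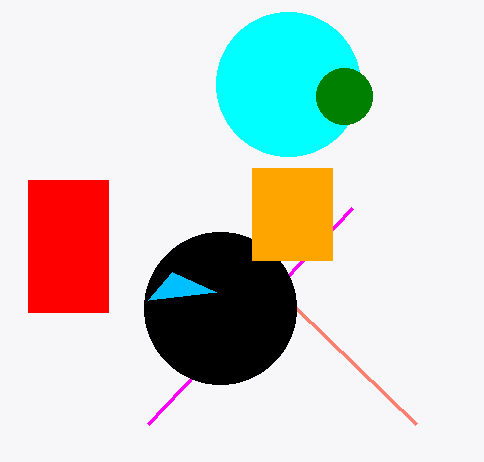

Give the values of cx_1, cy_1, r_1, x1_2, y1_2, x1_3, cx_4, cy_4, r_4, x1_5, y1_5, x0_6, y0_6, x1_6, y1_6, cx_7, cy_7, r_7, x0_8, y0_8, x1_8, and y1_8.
cx_1 = 288
cy_1 = 84
r_1 = 72
x1_2 = 416
y1_2 = 424
x1_3 = 352
cx_4 = 220
cy_4 = 308
r_4 = 76
x1_5 = 216
y1_5 = 292
x0_6 = 28
y0_6 = 180
x1_6 = 108
y1_6 = 312
cx_7 = 344
cy_7 = 96
r_7 = 28
x0_8 = 252
y0_8 = 168
x1_8 = 332
y1_8 = 260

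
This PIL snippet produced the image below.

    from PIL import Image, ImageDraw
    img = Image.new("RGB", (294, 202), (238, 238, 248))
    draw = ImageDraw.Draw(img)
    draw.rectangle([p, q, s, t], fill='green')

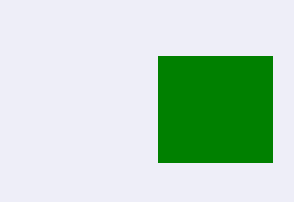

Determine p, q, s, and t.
p = 158; q = 56; s = 272; t = 162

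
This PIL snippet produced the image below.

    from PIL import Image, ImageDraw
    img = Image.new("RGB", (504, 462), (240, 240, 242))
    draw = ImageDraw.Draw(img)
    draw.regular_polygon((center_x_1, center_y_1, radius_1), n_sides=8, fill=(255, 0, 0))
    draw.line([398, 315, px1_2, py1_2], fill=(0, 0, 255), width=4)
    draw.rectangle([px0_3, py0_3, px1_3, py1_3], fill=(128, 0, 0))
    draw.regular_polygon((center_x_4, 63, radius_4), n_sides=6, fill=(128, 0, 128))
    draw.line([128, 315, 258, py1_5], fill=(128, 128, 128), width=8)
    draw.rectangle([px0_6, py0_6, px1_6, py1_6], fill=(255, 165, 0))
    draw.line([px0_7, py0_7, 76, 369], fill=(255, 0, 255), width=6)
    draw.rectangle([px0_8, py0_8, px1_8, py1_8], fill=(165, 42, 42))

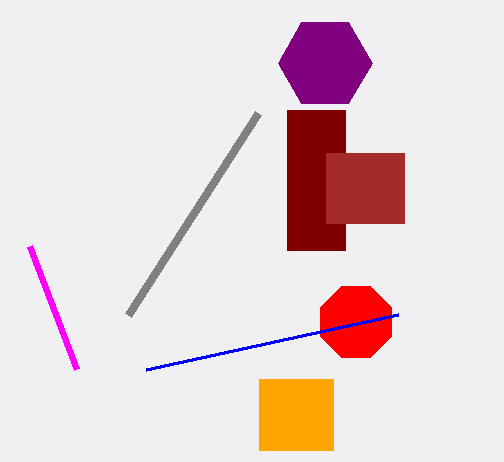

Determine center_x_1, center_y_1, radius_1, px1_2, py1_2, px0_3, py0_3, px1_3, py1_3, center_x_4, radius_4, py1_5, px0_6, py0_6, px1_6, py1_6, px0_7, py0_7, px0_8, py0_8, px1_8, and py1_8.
center_x_1 = 356, center_y_1 = 322, radius_1 = 38, px1_2 = 146, py1_2 = 370, px0_3 = 287, py0_3 = 110, px1_3 = 345, py1_3 = 250, center_x_4 = 325, radius_4 = 47, py1_5 = 113, px0_6 = 259, py0_6 = 379, px1_6 = 333, py1_6 = 450, px0_7 = 29, py0_7 = 246, px0_8 = 326, py0_8 = 153, px1_8 = 404, py1_8 = 223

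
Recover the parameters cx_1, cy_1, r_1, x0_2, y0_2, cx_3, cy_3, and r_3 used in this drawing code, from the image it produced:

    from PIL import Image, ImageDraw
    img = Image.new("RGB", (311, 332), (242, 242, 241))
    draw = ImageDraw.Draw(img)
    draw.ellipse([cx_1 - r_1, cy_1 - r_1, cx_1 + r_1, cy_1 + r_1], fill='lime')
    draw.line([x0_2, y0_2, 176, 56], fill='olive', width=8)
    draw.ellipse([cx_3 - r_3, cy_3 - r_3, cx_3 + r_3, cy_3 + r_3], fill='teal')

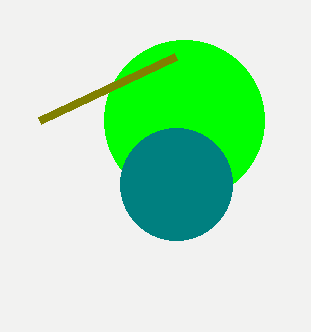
cx_1 = 184; cy_1 = 120; r_1 = 80; x0_2 = 40; y0_2 = 120; cx_3 = 176; cy_3 = 184; r_3 = 56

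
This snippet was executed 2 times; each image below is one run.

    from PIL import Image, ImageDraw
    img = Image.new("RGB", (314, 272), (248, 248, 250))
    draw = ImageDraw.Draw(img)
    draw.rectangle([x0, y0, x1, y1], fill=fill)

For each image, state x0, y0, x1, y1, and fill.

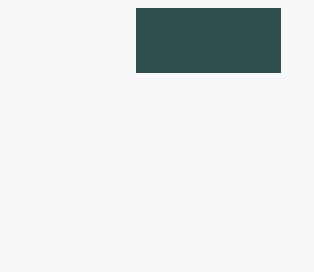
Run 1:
x0 = 136, y0 = 8, x1 = 280, y1 = 72, fill = 'darkslategray'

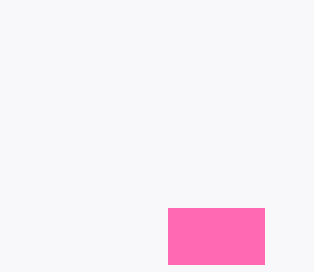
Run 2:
x0 = 168, y0 = 208, x1 = 264, y1 = 264, fill = 'hotpink'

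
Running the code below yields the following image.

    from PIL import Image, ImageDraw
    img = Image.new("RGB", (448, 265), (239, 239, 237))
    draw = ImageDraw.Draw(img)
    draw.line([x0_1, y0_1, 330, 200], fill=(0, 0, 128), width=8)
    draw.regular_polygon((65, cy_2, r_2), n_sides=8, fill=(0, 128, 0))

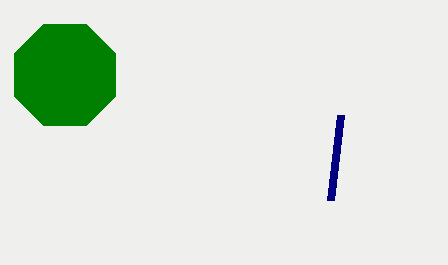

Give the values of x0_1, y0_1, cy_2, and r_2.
x0_1 = 340, y0_1 = 115, cy_2 = 75, r_2 = 55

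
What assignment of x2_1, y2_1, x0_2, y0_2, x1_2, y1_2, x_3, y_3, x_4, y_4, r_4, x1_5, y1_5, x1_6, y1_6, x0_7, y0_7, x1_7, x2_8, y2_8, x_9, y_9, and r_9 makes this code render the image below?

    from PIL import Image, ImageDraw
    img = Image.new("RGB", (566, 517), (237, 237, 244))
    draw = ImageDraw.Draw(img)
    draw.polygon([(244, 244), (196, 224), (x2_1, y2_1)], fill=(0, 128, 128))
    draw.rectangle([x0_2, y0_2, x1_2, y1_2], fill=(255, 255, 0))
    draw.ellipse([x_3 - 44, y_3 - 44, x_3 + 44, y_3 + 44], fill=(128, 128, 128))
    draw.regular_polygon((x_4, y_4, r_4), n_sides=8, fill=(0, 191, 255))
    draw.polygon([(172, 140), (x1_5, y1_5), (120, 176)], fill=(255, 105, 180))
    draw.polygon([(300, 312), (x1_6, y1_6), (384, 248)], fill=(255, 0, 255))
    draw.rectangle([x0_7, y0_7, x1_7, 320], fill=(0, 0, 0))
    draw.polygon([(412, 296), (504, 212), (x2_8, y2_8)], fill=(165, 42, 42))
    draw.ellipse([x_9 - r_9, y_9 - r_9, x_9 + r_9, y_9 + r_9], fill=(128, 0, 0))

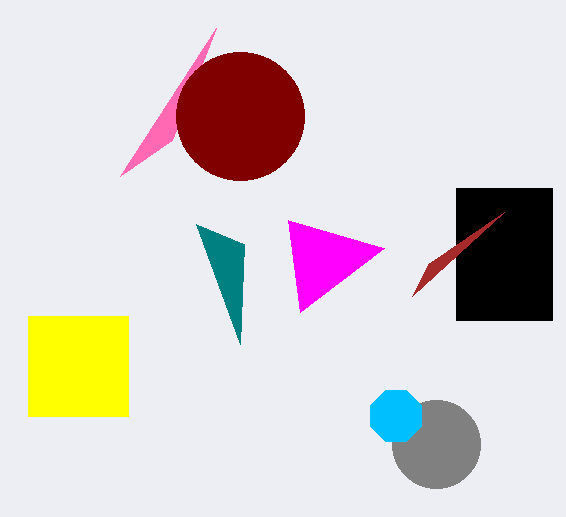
x2_1 = 240
y2_1 = 344
x0_2 = 28
y0_2 = 316
x1_2 = 128
y1_2 = 416
x_3 = 436
y_3 = 444
x_4 = 396
y_4 = 416
r_4 = 28
x1_5 = 216
y1_5 = 28
x1_6 = 288
y1_6 = 220
x0_7 = 456
y0_7 = 188
x1_7 = 552
x2_8 = 428
y2_8 = 264
x_9 = 240
y_9 = 116
r_9 = 64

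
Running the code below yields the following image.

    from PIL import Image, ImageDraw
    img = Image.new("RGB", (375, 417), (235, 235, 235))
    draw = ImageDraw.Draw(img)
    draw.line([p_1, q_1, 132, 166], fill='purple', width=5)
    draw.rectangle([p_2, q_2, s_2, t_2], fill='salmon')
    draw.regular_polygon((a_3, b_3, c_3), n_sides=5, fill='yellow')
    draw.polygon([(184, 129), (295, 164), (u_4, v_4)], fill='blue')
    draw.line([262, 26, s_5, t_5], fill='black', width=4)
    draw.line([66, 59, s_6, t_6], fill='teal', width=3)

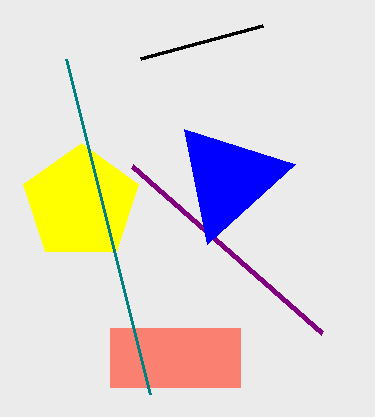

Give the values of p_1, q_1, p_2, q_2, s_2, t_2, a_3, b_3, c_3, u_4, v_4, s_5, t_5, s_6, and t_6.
p_1 = 322, q_1 = 333, p_2 = 110, q_2 = 328, s_2 = 240, t_2 = 387, a_3 = 81, b_3 = 203, c_3 = 60, u_4 = 207, v_4 = 244, s_5 = 140, t_5 = 59, s_6 = 150, t_6 = 394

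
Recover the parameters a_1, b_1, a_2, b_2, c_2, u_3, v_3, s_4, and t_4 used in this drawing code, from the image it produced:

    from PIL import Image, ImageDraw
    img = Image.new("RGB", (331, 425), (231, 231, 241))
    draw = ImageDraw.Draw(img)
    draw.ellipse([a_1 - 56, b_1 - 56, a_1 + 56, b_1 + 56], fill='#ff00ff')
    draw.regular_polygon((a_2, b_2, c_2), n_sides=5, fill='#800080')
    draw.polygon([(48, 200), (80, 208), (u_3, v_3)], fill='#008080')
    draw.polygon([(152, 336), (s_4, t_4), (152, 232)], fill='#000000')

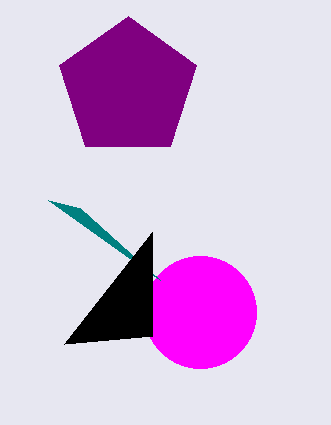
a_1 = 200
b_1 = 312
a_2 = 128
b_2 = 88
c_2 = 72
u_3 = 160
v_3 = 280
s_4 = 64
t_4 = 344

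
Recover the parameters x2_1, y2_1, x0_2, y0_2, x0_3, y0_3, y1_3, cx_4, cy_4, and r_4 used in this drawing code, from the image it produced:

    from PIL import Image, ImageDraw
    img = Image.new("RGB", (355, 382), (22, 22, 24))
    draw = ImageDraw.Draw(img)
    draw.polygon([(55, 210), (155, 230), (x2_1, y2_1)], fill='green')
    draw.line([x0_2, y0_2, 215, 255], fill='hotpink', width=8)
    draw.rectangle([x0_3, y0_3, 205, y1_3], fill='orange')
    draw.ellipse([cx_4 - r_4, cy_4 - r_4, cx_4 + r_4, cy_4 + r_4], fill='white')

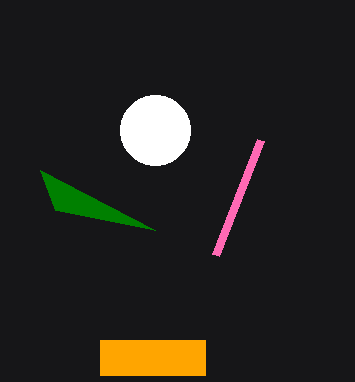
x2_1 = 40, y2_1 = 170, x0_2 = 260, y0_2 = 140, x0_3 = 100, y0_3 = 340, y1_3 = 375, cx_4 = 155, cy_4 = 130, r_4 = 35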